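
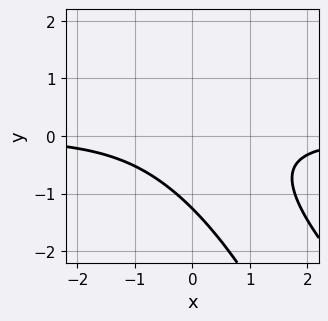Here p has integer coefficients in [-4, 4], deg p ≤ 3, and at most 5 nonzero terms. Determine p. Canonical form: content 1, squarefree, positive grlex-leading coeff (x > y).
2*x^2*y + 3*x*y^2 + y^3 + 2

deg p = 3. No degree-2 curve has this shape.
From the visible intercepts: it misses every integer gridline on the x-axis.
Matching integer coefficients to the picture gives p.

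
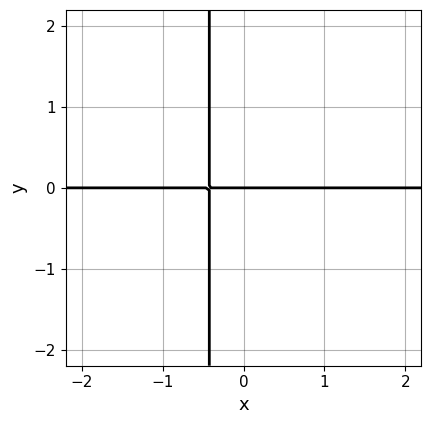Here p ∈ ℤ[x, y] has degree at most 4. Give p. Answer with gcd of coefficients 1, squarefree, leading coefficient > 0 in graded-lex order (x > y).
2*x^3*y + 2*x*y + y

(a) The degree is 4 — a generic line meets the curve in up to 4 points.
(b) Checking where it meets the axes: one y-axis crossing is at y = 0; every point of the x-axis in the box is on the curve.
(c) These observations pin down the coefficients.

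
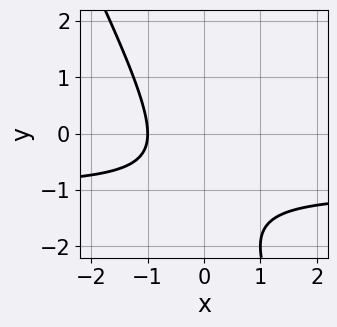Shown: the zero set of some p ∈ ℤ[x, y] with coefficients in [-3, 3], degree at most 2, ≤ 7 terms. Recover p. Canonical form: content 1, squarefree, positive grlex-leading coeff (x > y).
(a) The degree is 2 — no degree-1 curve has this shape.
(b) Checking where it meets the axes: it crosses the x-axis at the gridline x = -1; no y-intercept at any integer in the box.
(c) Assembling these constraints gives the stated polynomial.

2*x*y + y^2 + 2*x + 2*y + 2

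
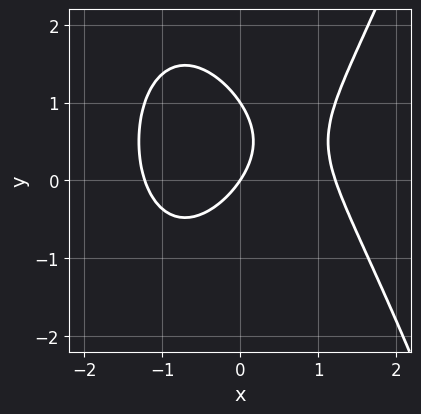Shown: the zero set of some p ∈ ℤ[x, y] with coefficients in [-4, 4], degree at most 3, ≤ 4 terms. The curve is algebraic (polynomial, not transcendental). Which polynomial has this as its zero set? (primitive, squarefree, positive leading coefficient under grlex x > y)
2*x^3 - 2*y^2 - 3*x + 2*y

The degree is 3 — the shape is more complex than any degree-2 curve.
Observable constraints: the y-axis gridline crossings are at y ∈ {0, 1}; one x-axis crossing is at x = 0.
These observations pin down the coefficients.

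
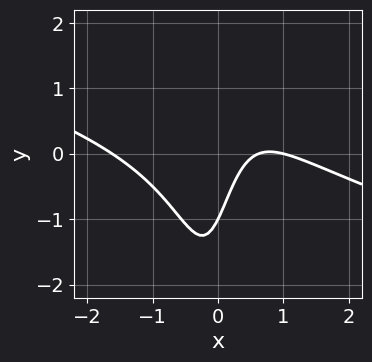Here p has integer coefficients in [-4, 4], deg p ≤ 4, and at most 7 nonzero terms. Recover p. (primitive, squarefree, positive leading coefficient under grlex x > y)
First, the degree is 3 — the shape is more complex than any degree-2 curve.
Next, checking where it meets the axes: it crosses the x-axis at the gridline x = 1; it crosses the y-axis at the gridline y = -1.
Finally, matching integer coefficients to the picture gives p.

x^3 + 3*x^2*y - 2*x + y + 1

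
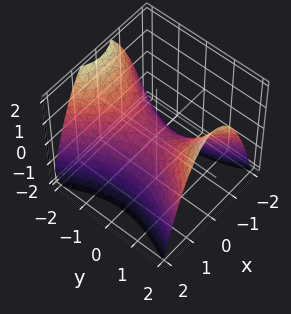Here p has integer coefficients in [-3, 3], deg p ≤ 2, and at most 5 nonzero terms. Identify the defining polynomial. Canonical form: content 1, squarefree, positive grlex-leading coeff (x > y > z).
deg p = 2.
Symmetries: it's symmetric under x → −x, forcing even powers of x; it's symmetric under y → −y, forcing even powers of y.
From the visible intercepts: one x-axis crossing is at x = 0; one y-axis crossing is at y = 0; it crosses the z-axis at the gridline z = 0.
These observations pin down the coefficients.

2*x^2 - y^2 + 2*z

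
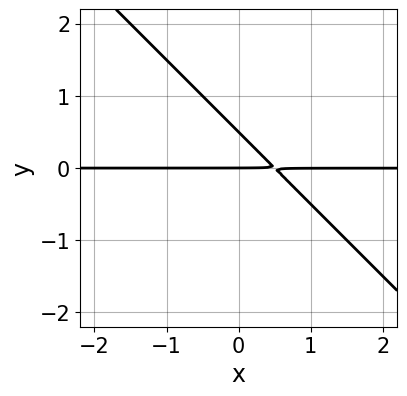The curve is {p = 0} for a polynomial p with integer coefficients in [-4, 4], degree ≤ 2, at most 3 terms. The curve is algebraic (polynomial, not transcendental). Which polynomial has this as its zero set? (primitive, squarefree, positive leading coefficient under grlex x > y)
The degree is 2 — the shape is more complex than any degree-1 curve.
From the visible intercepts: it crosses the y-axis at the gridline y = 0; every point of the x-axis in the box is on the curve.
Matching integer coefficients to the picture gives p.

2*x*y + 2*y^2 - y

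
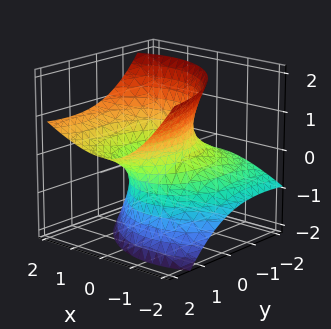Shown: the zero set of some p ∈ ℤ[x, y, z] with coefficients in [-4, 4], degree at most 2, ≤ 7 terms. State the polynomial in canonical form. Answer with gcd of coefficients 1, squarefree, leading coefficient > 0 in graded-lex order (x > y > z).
The degree is 2 — no degree-1 surface has this shape.
Checking where it meets the axes: the surface avoids every integer z-axis point in the box; among the integer gridlines, it crosses the x-axis at x ∈ {-1, 1}.
Assembling these constraints gives the stated polynomial.

2*x^2 - 2*x*z + y^2 - 3*y*z - 2*z^2 - 2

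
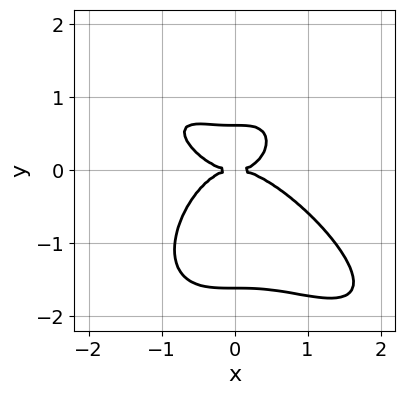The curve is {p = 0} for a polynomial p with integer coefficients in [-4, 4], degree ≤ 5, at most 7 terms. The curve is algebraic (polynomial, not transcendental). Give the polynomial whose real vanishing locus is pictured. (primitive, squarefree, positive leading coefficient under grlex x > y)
First, deg p = 4.
Next, observable constraints: one y-axis crossing is at y = 0; one x-axis crossing is at x = 0.
Finally, matching integer coefficients to the picture gives p.

x^4 + x^3*y + y^4 + y^3 - y^2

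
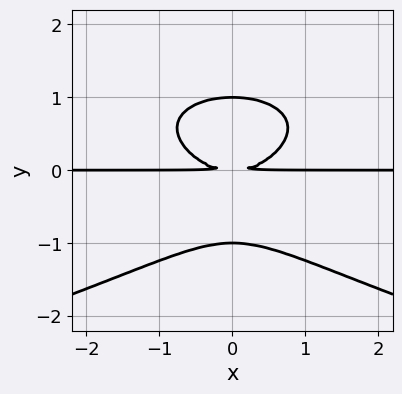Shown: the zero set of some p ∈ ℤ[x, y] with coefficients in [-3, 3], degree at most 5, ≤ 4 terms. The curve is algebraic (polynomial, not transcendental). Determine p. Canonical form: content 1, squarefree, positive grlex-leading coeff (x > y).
3*y^4 + 2*x^2*y - 3*y^2

(a) Degree: the shape is more complex than any degree-3 curve, so deg p = 4.
(b) Symmetries: mirror symmetry x ↦ −x ⇒ only even powers of x.
(c) From the visible intercepts: among the integer gridlines, it crosses the y-axis at y ∈ {-1, 1}; the visible x-axis segment lies entirely on the curve.
(d) The integer polynomial consistent with all of this is the stated p.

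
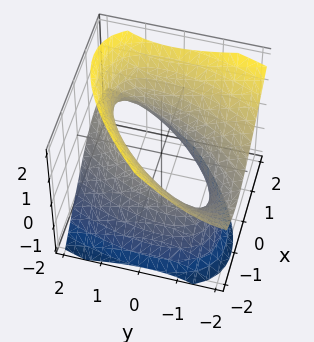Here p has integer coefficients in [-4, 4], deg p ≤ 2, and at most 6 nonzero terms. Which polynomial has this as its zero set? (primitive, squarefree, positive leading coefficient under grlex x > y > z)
2*x^2 - 2*x*y + y^2 + 2*y*z - 2*z^2 - 2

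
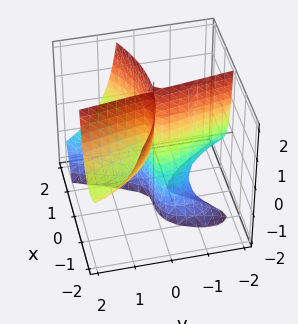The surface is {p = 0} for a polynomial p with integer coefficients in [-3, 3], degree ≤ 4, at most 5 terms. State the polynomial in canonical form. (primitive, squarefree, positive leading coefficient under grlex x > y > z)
x^3 - 2*x*y*z - 3*x*y - y^2 - y

First, the picture has 2 separate pieces. Treating them together as one polynomial.
Then, deg p = 3. The shape is more complex than any degree-2 surface.
Then, against the integer gridlines: among the integer gridlines, it crosses the y-axis at y ∈ {-1, 0}; the visible z-axis segment lies entirely on the surface; one x-axis crossing is at x = 0.
Finally, fitting integer coefficients to these (and the overall shape) gives p.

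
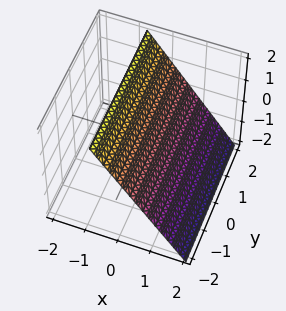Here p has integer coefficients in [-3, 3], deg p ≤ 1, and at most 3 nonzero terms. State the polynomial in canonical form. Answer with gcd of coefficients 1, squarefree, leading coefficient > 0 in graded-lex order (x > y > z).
1. deg p = 1.
2. Observable constraints: the surface avoids every integer y-axis point in the box; one z-axis crossing is at z = 1.
3. Fitting integer coefficients to these (and the overall shape) gives p.

3*x + 2*z - 2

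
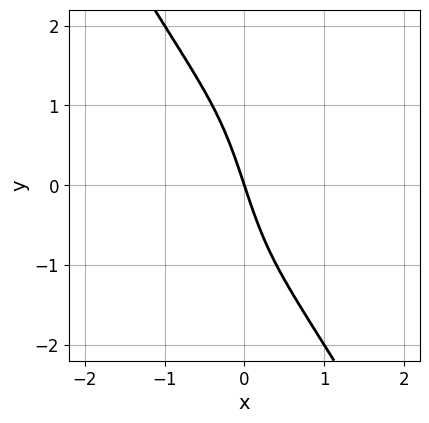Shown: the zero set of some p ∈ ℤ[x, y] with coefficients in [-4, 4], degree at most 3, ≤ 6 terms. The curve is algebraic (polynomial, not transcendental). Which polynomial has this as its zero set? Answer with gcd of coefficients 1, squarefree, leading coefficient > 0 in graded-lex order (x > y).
3*x^3 - x*y^2 + 3*x + y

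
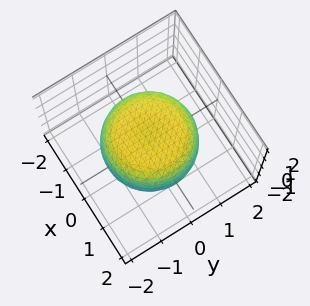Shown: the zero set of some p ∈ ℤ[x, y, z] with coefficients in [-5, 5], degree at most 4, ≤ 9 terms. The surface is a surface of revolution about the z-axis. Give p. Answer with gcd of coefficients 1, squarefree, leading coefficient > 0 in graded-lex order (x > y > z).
(a) deg p = 4. No degree-3 surface has this shape.
(b) Symmetries: every cross-section ⟂ z is a circle, so x, y appear only via x² + y².
(c) Reading off the gridlines: a circular section at z = 0 has radius between 1 and 2; the z-axis gridline crossings are at z ∈ {-1, 1}.
(d) Assembling these constraints gives the stated polynomial.

2*x^4 + 4*x^2*y^2 + 2*y^4 - 2*x^2 - 2*y^2 + 3*z^2 - 3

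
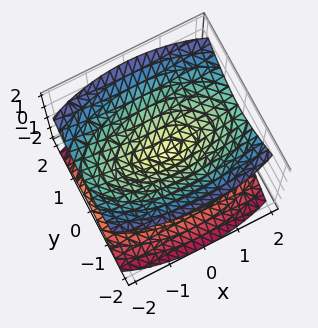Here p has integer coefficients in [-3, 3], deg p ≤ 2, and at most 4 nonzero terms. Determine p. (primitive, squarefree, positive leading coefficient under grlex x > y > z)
First, the picture has 2 separate pieces.
Then, deg p = 2.
Next, symmetries: it's symmetric under z → −z, forcing even powers of z; mirror symmetry y ↦ −y ⇒ only even powers of y; mirror symmetry x ↦ −x ⇒ only even powers of x.
Next, against the integer gridlines: it meets the y-axis at y = 0 (among the integer gridlines); it meets the x-axis at x = 0 (among the integer gridlines); it crosses the z-axis at the gridline z = 0.
Finally, these observations pin down the coefficients.

x^2 + 3*y^2 - 3*z^2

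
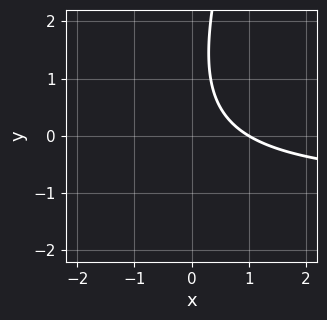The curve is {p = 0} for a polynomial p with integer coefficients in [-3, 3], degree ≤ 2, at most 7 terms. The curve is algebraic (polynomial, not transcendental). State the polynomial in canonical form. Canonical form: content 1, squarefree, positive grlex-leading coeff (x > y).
(a) The degree is 2 — a generic line meets the curve in up to 2 points.
(b) From the axis intercepts and sections: it crosses the x-axis at the gridline x = 1; no y-intercept at any integer in the box.
(c) Together with the visible shape, these determine p as stated.

3*x*y - y^2 + 3*x + 2*y - 3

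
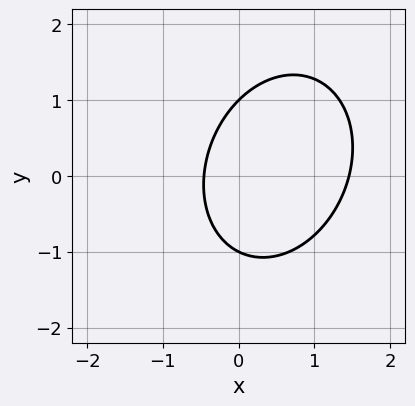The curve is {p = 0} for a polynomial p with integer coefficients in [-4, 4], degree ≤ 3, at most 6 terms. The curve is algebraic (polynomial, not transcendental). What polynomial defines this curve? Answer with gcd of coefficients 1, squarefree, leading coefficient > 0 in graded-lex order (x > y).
1. The degree is 2 — the shape is more complex than any degree-1 curve.
2. Observable constraints: the y-axis gridline crossings are at y ∈ {-1, 1}.
3. Matching integer coefficients to the picture gives p.

3*x^2 - x*y + 2*y^2 - 3*x - 2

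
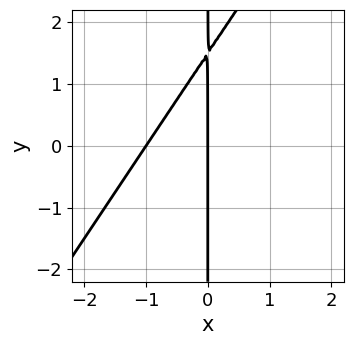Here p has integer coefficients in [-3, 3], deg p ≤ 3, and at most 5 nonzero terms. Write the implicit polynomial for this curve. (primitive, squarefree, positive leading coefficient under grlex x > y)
(a) Degree: the shape is more complex than any degree-1 curve, so deg p = 2.
(b) From the visible intercepts: every point of the y-axis in the box is on the curve; the x-axis gridline crossings are at x ∈ {-1, 0}.
(c) Together with the visible shape, these determine p as stated.

3*x^2 - 2*x*y + 3*x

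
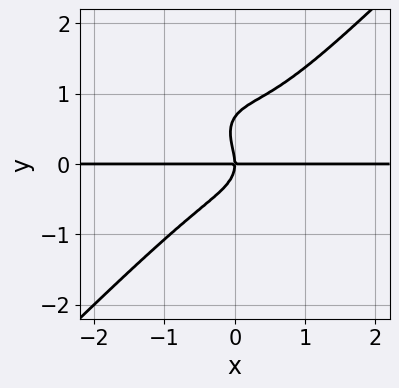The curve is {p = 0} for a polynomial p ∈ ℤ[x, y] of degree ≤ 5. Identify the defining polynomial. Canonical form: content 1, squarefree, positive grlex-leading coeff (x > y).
(a) The degree is 4 — no degree-3 curve has this shape.
(b) From the axis intercepts and sections: the visible x-axis segment lies entirely on the curve; it crosses the y-axis at the gridline y = 0.
(c) Matching integer coefficients to the picture gives p.

3*x^3*y - 3*y^4 - x^2*y + 2*y^3 + 2*x*y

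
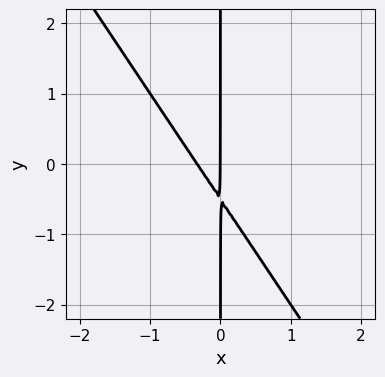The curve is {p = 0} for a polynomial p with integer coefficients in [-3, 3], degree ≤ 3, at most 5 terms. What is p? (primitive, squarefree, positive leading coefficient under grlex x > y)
3*x^2 + 2*x*y + x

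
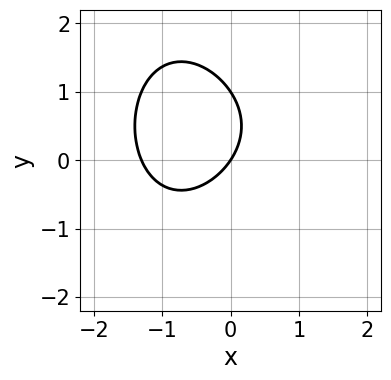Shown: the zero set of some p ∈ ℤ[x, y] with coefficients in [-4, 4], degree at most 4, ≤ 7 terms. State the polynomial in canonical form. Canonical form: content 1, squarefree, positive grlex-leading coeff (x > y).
x^3 - x^2 - 2*y^2 - 3*x + 2*y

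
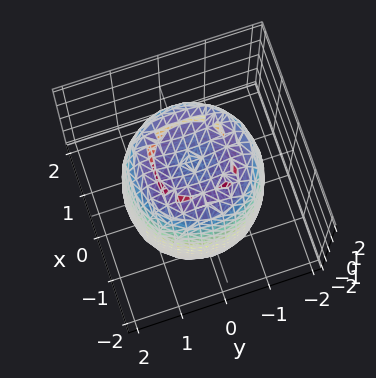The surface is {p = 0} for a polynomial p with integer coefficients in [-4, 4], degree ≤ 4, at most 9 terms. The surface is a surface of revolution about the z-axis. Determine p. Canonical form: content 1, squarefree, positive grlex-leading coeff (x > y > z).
2*x^4 + 4*x^2*y^2 + 2*y^4 - 3*x^2 - 3*y^2 + z^2 - 3

First, deg p = 4. The shape is more complex than any degree-3 surface.
Then, by symmetry, every cross-section ⟂ z is a circle, so x, y appear only via x² + y².
Then, checking where it meets the axes: a circular section at z = 0 has radius between 1 and 2.
Finally, putting this together gives p.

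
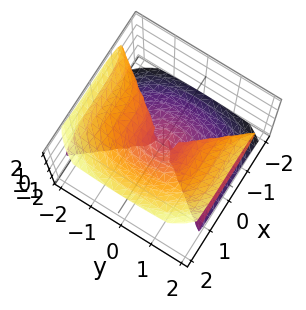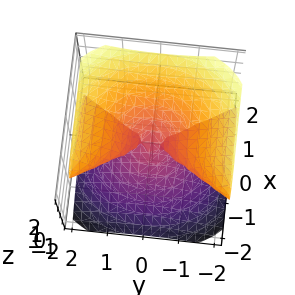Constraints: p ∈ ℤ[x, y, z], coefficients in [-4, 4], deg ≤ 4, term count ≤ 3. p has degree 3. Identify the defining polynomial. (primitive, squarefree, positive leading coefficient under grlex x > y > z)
2*x^3 + 2*y^2*z - 3*z^3

The degree is 3 — no degree-2 surface has this shape.
Observable constraints: one x-axis crossing is at x = 0; every point of the y-axis in the box is on the surface; it meets the z-axis at z = 0 (among the integer gridlines).
Matching integer coefficients to the picture gives p.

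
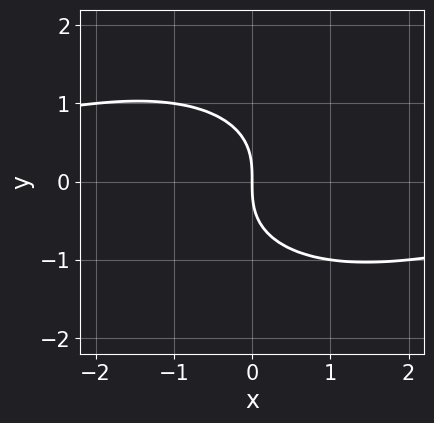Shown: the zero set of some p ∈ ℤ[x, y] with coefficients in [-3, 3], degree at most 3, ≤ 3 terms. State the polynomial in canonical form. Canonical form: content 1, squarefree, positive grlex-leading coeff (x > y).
x^2*y + 2*y^3 + 3*x

deg p = 3. No degree-2 curve has this shape.
Checking where it meets the axes: one y-axis crossing is at y = 0; it crosses the x-axis at the gridline x = 0.
Fitting integer coefficients to these (and the overall shape) gives p.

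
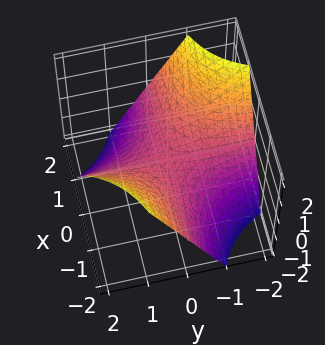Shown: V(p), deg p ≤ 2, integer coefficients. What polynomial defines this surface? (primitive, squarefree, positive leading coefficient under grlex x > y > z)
(a) deg p = 2. A saddle surface; a quadric.
(b) From the visible intercepts: every point of the x-axis in the box is on the surface; one z-axis crossing is at z = 0.
(c) Putting this together gives p. Check: (0, 1, 0) on the y-axis lies on the surface, and p(0, 1, 0) = 0. ✓

x*y + z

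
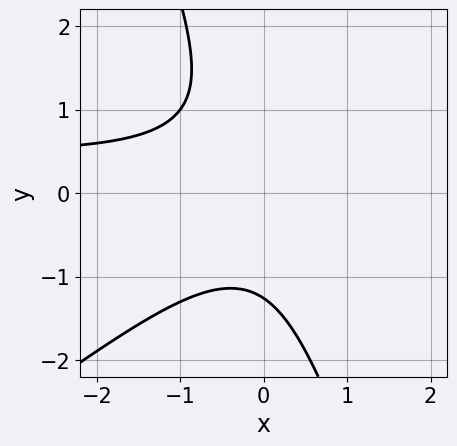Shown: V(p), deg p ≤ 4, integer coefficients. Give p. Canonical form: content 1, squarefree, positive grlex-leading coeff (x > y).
(a) Degree: no degree-2 curve has this shape, so deg p = 3.
(b) Reading off the gridlines: the curve avoids every integer x-axis point in the box.
(c) Together with the visible shape, these determine p as stated.

2*x^2*y - 2*x*y^2 - y^3 - x^2 - 2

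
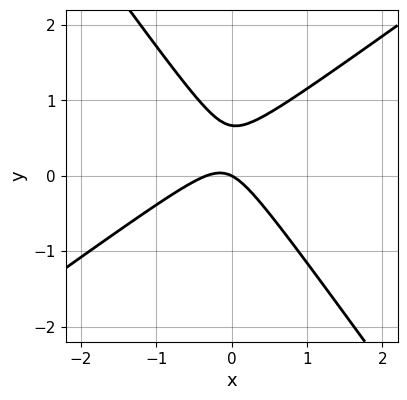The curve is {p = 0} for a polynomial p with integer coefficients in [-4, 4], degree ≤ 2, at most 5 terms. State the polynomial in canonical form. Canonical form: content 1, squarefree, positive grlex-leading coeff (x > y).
3*x^2 - 2*x*y - 3*y^2 + x + 2*y

First, deg p = 2.
Next, reading off the gridlines: it crosses the x-axis at the gridline x = 0; it crosses the y-axis at the gridline y = 0.
Finally, these observations pin down the coefficients.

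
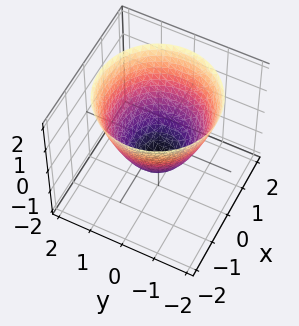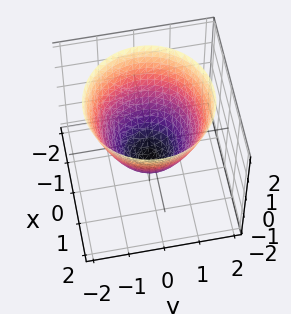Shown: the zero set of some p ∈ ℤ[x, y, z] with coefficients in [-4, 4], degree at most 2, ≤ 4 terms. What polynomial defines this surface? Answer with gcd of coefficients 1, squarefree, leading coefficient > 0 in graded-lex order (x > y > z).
x^2 + y^2 - z - 1

The degree is 2 — no degree-1 surface has this shape.
By symmetry, the z-axis is an axis of rotation, so x and y enter only as x² + y².
Reading off the gridlines: a circular section at z = 0 has radius exactly 1; one z-axis crossing is at z = -1.
Solving for integer coefficients yields p as stated. Check: (1, 0, 0) on the x-axis lies on the surface, and p(1, 0, 0) = 0. ✓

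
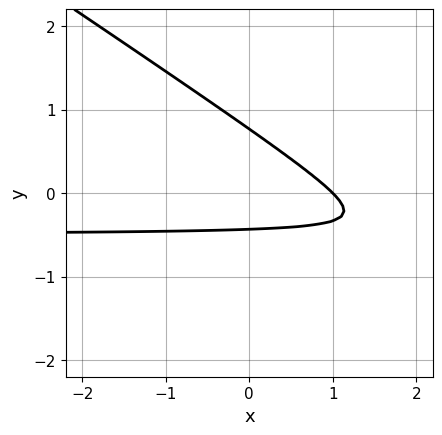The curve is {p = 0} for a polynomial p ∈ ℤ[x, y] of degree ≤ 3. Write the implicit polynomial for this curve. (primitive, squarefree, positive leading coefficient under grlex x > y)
1. The degree is 2 — a generic line meets the curve in up to 2 points.
2. Checking where it meets the axes: it crosses the x-axis at the gridline x = 1.
3. Assembling these constraints gives the stated polynomial.

2*x*y + 3*y^2 + x - y - 1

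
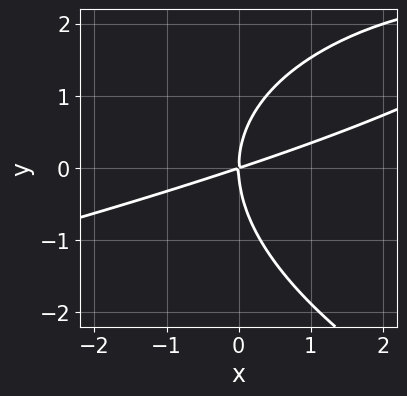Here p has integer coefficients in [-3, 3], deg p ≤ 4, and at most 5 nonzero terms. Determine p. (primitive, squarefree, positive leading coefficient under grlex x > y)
First, degree: no degree-2 curve has this shape, so deg p = 3.
Then, from the axis intercepts and sections: one x-axis crossing is at x = 0; one y-axis crossing is at y = 0.
Finally, putting this together gives p.

y^3 + x^2 - 3*x*y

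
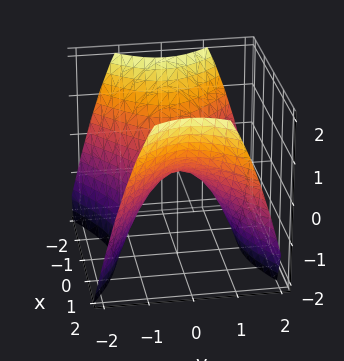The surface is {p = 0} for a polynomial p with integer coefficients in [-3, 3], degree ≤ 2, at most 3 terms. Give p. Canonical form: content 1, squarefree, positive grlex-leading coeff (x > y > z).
2*x^2 - 3*y^2 - 3*z

deg p = 2. A hyperbolic paraboloid; a quadric.
Symmetries: mirror symmetry x ↦ −x ⇒ only even powers of x; it's symmetric under y → −y, forcing even powers of y.
Checking where it meets the axes: one z-axis crossing is at z = 0; it crosses the y-axis at the gridline y = 0.
These observations pin down the coefficients.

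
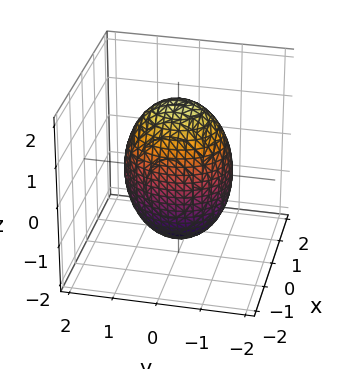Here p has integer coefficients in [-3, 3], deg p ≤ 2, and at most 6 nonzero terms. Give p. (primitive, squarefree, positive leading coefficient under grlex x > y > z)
3*x^2 + 2*y^2 + z^2 - 3

1. The degree is 2 — a closed, bounded, convex surface; a quadric.
2. Symmetries: mirror symmetry x ↦ −x ⇒ only even powers of x; mirror symmetry z ↦ −z ⇒ only even powers of z; it's symmetric under y → −y, forcing even powers of y.
3. Checking where it meets the axes: among the integer gridlines, it crosses the x-axis at x ∈ {-1, 1}.
4. Putting this together gives p.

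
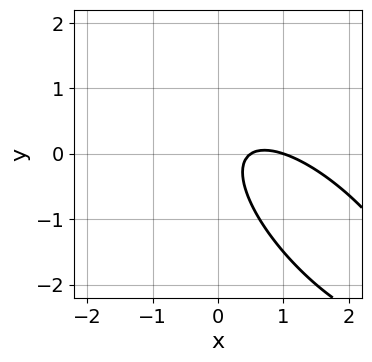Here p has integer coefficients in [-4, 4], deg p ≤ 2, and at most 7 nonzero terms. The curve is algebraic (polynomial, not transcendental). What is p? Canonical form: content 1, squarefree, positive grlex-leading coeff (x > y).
2*x^2 + 3*x*y + 2*y^2 - 3*x + 1

Degree: a generic line meets the curve in up to 2 points, so deg p = 2.
Against the integer gridlines: it misses every integer gridline on the y-axis; it meets the x-axis at x = 1 (among the integer gridlines).
Fitting integer coefficients to these (and the overall shape) gives p.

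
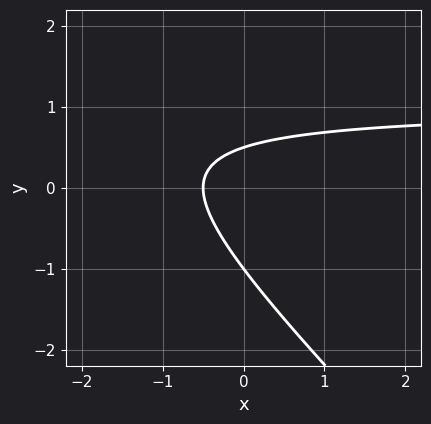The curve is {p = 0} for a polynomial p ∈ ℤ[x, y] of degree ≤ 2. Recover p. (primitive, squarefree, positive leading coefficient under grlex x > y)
2*x*y + 2*y^2 - 2*x + y - 1

First, the degree is 2 — a generic line meets the curve in up to 2 points.
Then, against the integer gridlines: it crosses the y-axis at the gridline y = -1.
Finally, solving for integer coefficients yields p as stated.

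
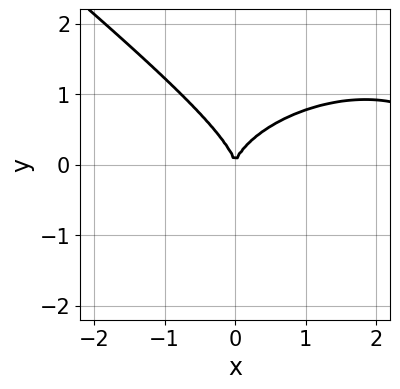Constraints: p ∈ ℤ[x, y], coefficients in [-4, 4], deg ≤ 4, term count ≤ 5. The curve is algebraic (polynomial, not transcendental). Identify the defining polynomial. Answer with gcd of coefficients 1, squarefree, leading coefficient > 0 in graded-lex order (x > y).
x^3 + x*y^2 + 3*y^3 - 3*x^2

First, the degree is 3 — the shape is more complex than any degree-2 curve.
Next, from the axis intercepts and sections: one x-axis crossing is at x = 0; it meets the y-axis at y = 0 (among the integer gridlines).
Finally, together with the visible shape, these determine p as stated.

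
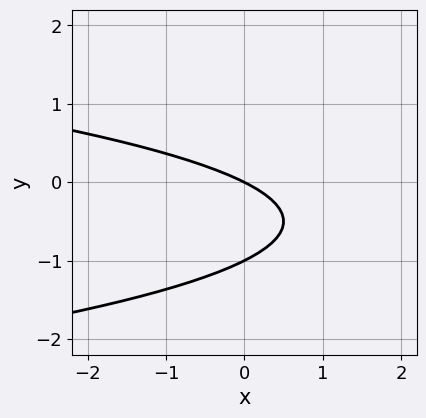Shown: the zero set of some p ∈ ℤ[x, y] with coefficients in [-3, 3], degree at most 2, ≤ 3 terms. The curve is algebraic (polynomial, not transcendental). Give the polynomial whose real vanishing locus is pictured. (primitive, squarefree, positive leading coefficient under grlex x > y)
deg p = 2.
From the visible intercepts: among the integer gridlines, it crosses the y-axis at y ∈ {-1, 0}; it crosses the x-axis at the gridline x = 0.
Putting this together gives p.

2*y^2 + x + 2*y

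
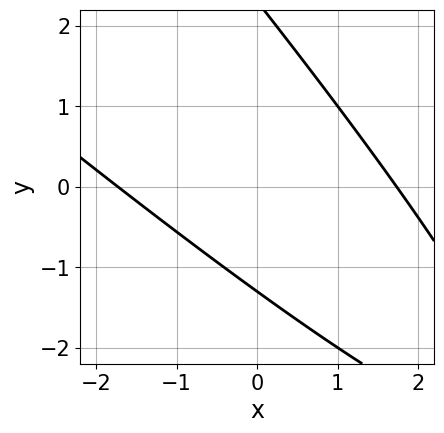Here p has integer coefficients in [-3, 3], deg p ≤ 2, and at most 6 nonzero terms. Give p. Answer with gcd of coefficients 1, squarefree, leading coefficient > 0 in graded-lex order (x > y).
Degree: a generic line meets the curve in up to 2 points, so deg p = 2.
The integer polynomial consistent with all of this is the stated p.

x^2 + 2*x*y + y^2 - y - 3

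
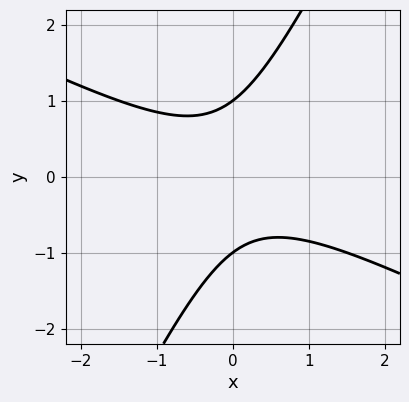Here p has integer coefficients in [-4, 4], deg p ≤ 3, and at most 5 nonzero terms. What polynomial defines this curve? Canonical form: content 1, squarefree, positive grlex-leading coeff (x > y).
First, deg p = 2.
Then, checking where it meets the axes: the curve avoids every integer x-axis point in the box; the y-axis gridline crossings are at y ∈ {-1, 1}.
Finally, solving for integer coefficients yields p as stated.

2*x^2 + 3*x*y - 2*y^2 + 2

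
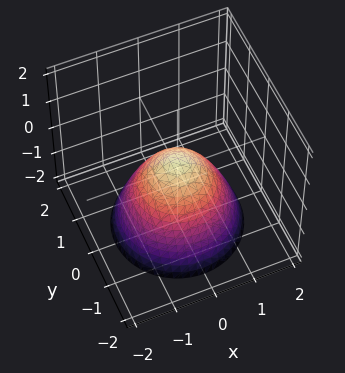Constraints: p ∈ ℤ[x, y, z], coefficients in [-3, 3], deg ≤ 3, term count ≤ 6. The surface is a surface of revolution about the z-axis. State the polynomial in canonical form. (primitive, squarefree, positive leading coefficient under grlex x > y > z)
3*x^2 + 3*y^2 + 3*z - 1

First, degree: no degree-1 surface has this shape, so deg p = 2.
Next, symmetry: every cross-section ⟂ z is a circle, so x, y appear only via x² + y².
Then, from the axis intercepts and sections: a circular section at z = -2 has radius between 1 and 2.
Finally, these observations pin down the coefficients.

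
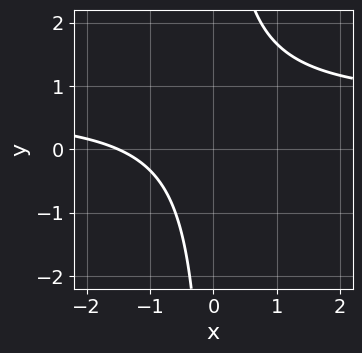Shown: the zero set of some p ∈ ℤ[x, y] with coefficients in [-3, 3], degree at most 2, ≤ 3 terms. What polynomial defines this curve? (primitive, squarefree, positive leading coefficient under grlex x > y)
3*x*y - 2*x - 3

First, the degree is 2 — a generic line meets the curve in up to 2 points.
Then, checking where it meets the axes: no y-intercept at any integer in the box.
Finally, assembling these constraints gives the stated polynomial.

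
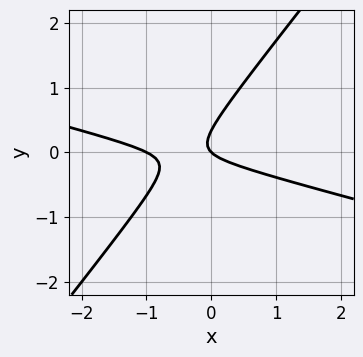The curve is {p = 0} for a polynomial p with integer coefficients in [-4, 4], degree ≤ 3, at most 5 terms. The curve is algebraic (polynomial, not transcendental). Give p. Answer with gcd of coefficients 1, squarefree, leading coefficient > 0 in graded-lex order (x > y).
1. The degree is 2 — a generic line meets the curve in up to 2 points.
2. Reading off the gridlines: among the integer gridlines, it crosses the x-axis at x ∈ {-1, 0}; one y-axis crossing is at y = 0.
3. Fitting integer coefficients to these (and the overall shape) gives p.

x^2 + 3*x*y - 3*y^2 + x + y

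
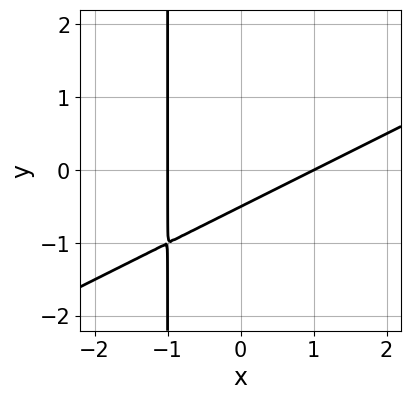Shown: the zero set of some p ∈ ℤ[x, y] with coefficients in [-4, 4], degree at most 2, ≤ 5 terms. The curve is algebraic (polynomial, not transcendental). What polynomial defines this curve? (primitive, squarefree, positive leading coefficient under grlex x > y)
(a) The degree is 2 — no degree-1 curve has this shape.
(b) Against the integer gridlines: the x-axis gridline crossings are at x ∈ {-1, 1}.
(c) Solving for integer coefficients yields p as stated.

x^2 - 2*x*y - 2*y - 1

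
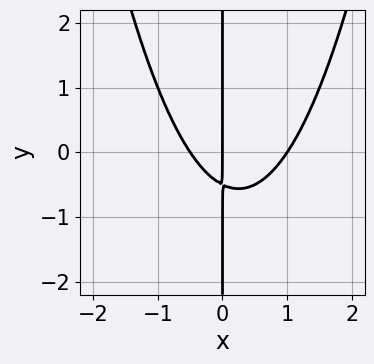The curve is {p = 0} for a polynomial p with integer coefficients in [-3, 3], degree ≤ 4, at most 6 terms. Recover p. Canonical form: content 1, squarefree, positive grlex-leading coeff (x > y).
2*x^3 - x^2 - 2*x*y - x

1. deg p = 3.
2. Observable constraints: the visible y-axis segment lies entirely on the curve; the x-axis gridline crossings are at x ∈ {0, 1}.
3. Matching integer coefficients to the picture gives p.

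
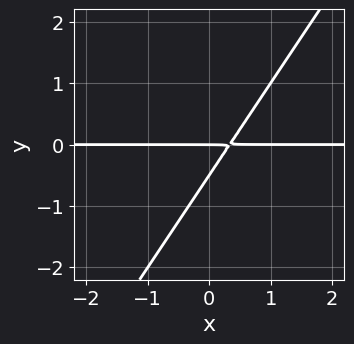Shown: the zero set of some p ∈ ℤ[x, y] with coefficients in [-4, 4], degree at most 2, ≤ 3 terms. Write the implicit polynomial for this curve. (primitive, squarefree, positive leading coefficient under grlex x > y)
First, deg p = 2.
Next, from the visible intercepts: one y-axis crossing is at y = 0; every point of the x-axis in the box is on the curve.
Finally, putting this together gives p.

3*x*y - 2*y^2 - y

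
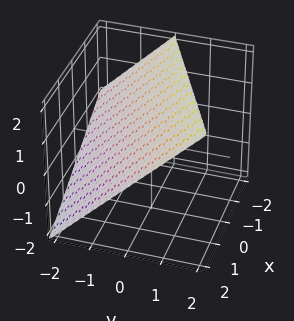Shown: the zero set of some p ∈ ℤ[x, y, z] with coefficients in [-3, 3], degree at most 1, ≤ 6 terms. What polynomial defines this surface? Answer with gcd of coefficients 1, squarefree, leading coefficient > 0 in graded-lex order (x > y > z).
x - 2*y + 2*z - 2

First, the degree is 1 — every cross-section is a straight line — this is a plane.
Then, reading off the gridlines: it meets the y-axis at y = -1 (among the integer gridlines); it meets the x-axis at x = 2 (among the integer gridlines); it crosses the z-axis at the gridline z = 1.
Finally, solving for integer coefficients yields p as stated.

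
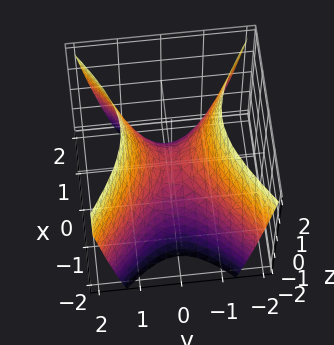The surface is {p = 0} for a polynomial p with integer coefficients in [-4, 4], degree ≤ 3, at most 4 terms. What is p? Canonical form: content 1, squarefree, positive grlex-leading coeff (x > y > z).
2*x^2 - 3*y^2 + 2*z

(a) Degree: a saddle surface; a quadric, so deg p = 2.
(b) Symmetries: the y ↦ −y reflection is a symmetry, so y appears only in even powers; it's symmetric under x → −x, forcing even powers of x.
(c) Checking where it meets the axes: it crosses the y-axis at the gridline y = 0; it meets the z-axis at z = 0 (among the integer gridlines); it crosses the x-axis at the gridline x = 0.
(d) Putting this together gives p.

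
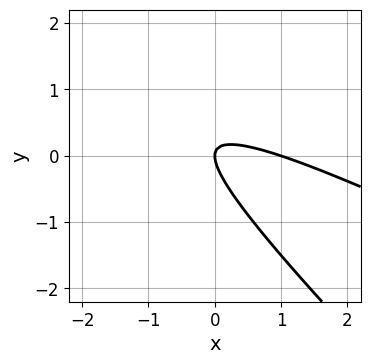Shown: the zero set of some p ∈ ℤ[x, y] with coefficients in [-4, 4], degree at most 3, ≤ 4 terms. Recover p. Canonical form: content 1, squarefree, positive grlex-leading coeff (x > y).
First, deg p = 2.
Then, reading off the gridlines: among the integer gridlines, it crosses the x-axis at x ∈ {0, 1}; one y-axis crossing is at y = 0.
Finally, together with the visible shape, these determine p as stated.

x^2 + 3*x*y + 2*y^2 - x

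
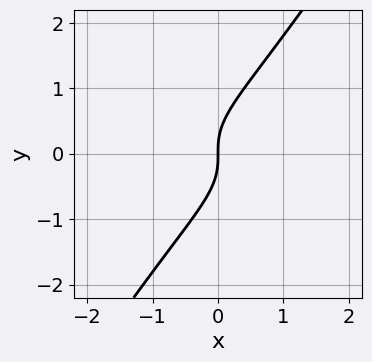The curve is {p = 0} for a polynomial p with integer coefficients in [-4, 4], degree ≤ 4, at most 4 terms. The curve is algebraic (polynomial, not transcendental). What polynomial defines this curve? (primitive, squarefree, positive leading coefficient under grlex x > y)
3*x*y^2 - 2*y^3 + 2*x

(a) The degree is 3 — the shape is more complex than any degree-2 curve.
(b) From the axis intercepts and sections: it meets the x-axis at x = 0 (among the integer gridlines); it crosses the y-axis at the gridline y = 0.
(c) Putting this together gives p.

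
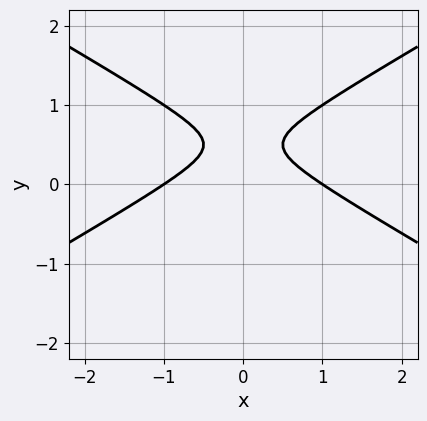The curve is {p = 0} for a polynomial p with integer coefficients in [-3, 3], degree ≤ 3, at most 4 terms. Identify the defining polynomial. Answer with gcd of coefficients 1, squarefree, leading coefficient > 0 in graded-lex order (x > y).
x^2 - 3*y^2 + 3*y - 1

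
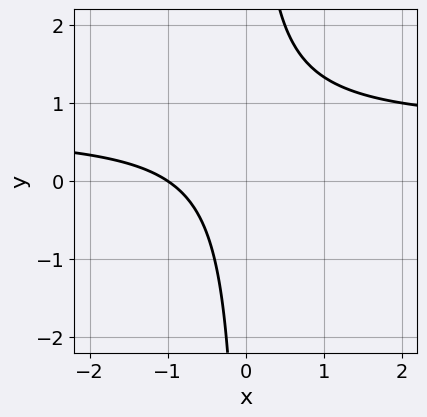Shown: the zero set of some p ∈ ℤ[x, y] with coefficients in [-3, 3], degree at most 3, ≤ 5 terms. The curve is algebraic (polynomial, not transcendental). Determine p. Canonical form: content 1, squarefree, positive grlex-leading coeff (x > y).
3*x*y - 2*x - 2

First, degree: no degree-1 curve has this shape, so deg p = 2.
Then, from the visible intercepts: the curve avoids every integer y-axis point in the box; one x-axis crossing is at x = -1.
Finally, these observations pin down the coefficients.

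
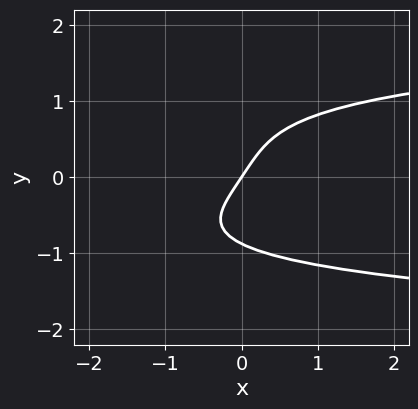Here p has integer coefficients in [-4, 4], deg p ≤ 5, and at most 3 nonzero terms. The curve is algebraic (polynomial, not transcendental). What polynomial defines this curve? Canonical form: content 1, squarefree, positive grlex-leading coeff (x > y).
The degree is 4 — no degree-3 curve has this shape.
Checking where it meets the axes: it crosses the y-axis at the gridline y = 0; it meets the x-axis at x = 0 (among the integer gridlines).
The integer polynomial consistent with all of this is the stated p.

3*y^4 - 3*x + 2*y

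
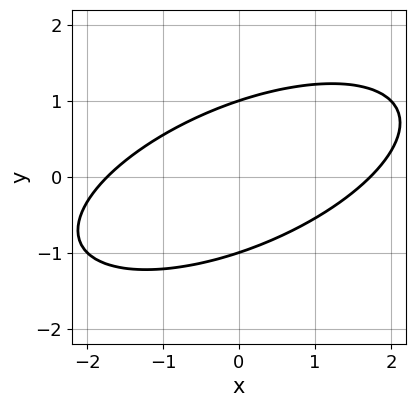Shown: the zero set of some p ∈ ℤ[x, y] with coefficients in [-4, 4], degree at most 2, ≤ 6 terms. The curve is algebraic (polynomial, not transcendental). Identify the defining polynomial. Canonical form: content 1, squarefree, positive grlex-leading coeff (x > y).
x^2 - 2*x*y + 3*y^2 - 3

Degree: the shape is more complex than any degree-1 curve, so deg p = 2.
Against the integer gridlines: among the integer gridlines, it crosses the y-axis at y ∈ {-1, 1}.
Assembling these constraints gives the stated polynomial.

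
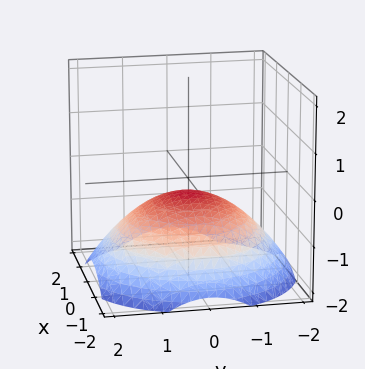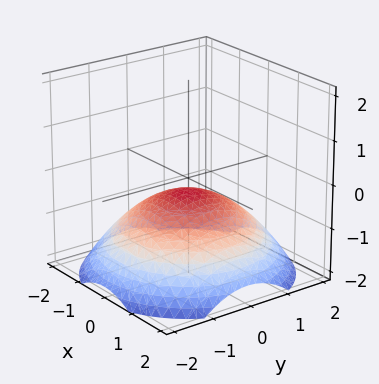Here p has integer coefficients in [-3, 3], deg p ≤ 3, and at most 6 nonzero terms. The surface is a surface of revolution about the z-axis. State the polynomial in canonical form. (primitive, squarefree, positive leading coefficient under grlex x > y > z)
x^2 + y^2 + 3*z + 1

First, deg p = 2.
Next, symmetries: the surface is invariant under rotation about z: p = q(x² + y², z).
Then, from the visible intercepts: a circular section at z = -1 has radius between 1 and 2; it misses every integer gridline on the x-axis.
Finally, matching integer coefficients to the picture gives p.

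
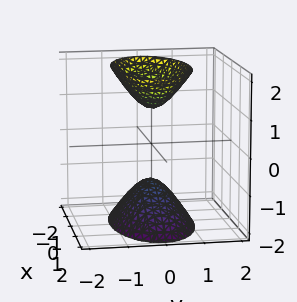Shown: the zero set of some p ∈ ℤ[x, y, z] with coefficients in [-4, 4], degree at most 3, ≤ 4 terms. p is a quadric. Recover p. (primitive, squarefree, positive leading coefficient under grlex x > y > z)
x^2 + 3*y^2 - z^2 + 1

First, there are 2 components. Treating them together as one polynomial.
Then, degree: two sheets facing apart; a quadric, so deg p = 2.
Next, symmetries: mirror symmetry x ↦ −x ⇒ only even powers of x; the y ↦ −y reflection is a symmetry, so y appears only in even powers; mirror symmetry z ↦ −z ⇒ only even powers of z.
Then, reading off the gridlines: the z-axis gridline crossings are at z ∈ {-1, 1}; no y-intercept at any integer in the box.
Finally, the integer polynomial consistent with all of this is the stated p.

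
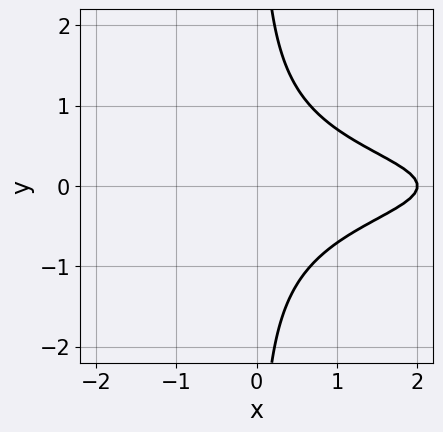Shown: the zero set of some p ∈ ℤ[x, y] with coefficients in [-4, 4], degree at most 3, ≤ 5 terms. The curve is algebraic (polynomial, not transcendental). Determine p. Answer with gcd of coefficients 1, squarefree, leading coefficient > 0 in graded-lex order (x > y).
deg p = 3. The shape is more complex than any degree-2 curve.
Symmetries: it's symmetric under y → −y, forcing even powers of y.
From the axis intercepts and sections: it misses every integer gridline on the y-axis; it meets the x-axis at x = 2 (among the integer gridlines).
Matching integer coefficients to the picture gives p.

2*x*y^2 + x - 2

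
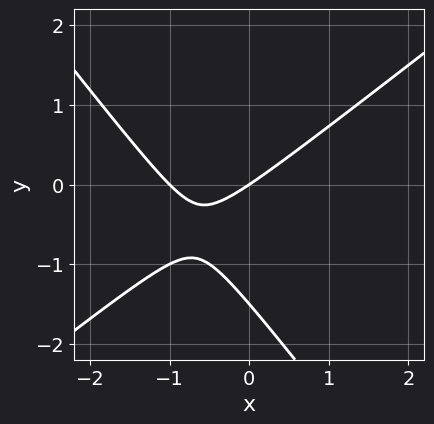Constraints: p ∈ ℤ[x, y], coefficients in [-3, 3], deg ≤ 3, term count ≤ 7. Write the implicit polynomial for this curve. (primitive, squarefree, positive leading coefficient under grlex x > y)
deg p = 2.
Against the integer gridlines: among the integer gridlines, it crosses the x-axis at x ∈ {-1, 0}; it crosses the y-axis at the gridline y = 0.
Fitting integer coefficients to these (and the overall shape) gives p.

2*x^2 - x*y - 2*y^2 + 2*x - 3*y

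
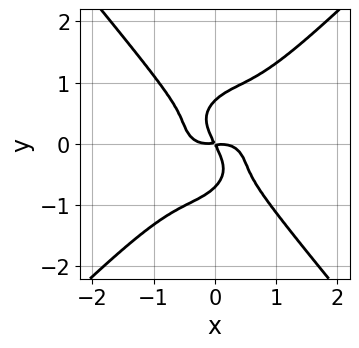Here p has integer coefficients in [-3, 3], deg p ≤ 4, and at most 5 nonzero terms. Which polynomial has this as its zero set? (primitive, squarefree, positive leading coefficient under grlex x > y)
Degree: a generic line meets the curve in up to 4 points, so deg p = 4.
Putting this together gives p.

3*x^4 - x^3*y - 2*y^4 + 2*x*y + y^2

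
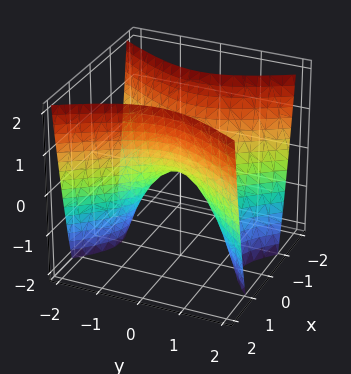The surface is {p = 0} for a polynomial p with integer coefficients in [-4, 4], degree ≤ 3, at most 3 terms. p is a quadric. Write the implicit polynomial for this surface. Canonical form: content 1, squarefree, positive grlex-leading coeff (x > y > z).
(a) deg p = 2.
(b) Symmetries: it's symmetric under y → −y, forcing even powers of y; it's symmetric under x → −x, forcing even powers of x.
(c) Checking where it meets the axes: one x-axis crossing is at x = 0; one y-axis crossing is at y = 0; one z-axis crossing is at z = 0.
(d) Together with the visible shape, these determine p as stated.

2*x^2 - y^2 - z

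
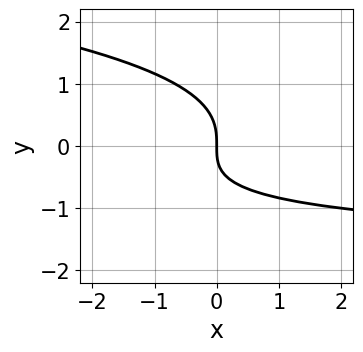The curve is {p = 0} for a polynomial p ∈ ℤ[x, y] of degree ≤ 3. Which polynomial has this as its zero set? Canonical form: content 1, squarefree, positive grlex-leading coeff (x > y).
(a) deg p = 3. The shape is more complex than any degree-2 curve.
(b) From the visible intercepts: it crosses the y-axis at the gridline y = 0; one x-axis crossing is at x = 0.
(c) Matching integer coefficients to the picture gives p.

2*y^3 + x*y + 2*x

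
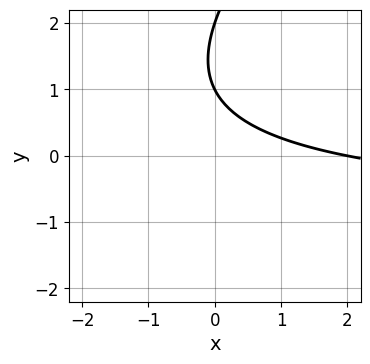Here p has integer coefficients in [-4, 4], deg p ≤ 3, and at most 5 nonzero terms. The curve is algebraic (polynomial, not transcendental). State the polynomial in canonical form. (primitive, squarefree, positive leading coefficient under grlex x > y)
(a) deg p = 2. The shape is more complex than any degree-1 curve.
(b) From the visible intercepts: the y-axis gridline crossings are at y ∈ {1, 2}; one x-axis crossing is at x = 2.
(c) The integer polynomial consistent with all of this is the stated p.

x*y - y^2 + x + 3*y - 2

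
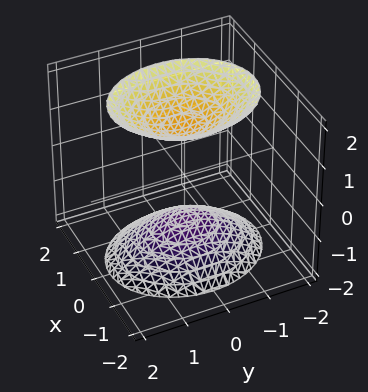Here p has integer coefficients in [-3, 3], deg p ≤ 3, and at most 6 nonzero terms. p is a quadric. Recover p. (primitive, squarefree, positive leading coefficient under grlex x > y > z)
3*x^2 + 2*y^2 - 2*z^2 + 3

(a) There are 2 components.
(b) Degree: two separate bowl-shaped sheets opening away from each other; a quadric, so deg p = 2.
(c) Symmetries: it's symmetric under y → −y, forcing even powers of y; the x ↦ −x reflection is a symmetry, so x appears only in even powers; mirror symmetry z ↦ −z ⇒ only even powers of z.
(d) Against the integer gridlines: no x-intercept at any integer in the box; the surface avoids every integer y-axis point in the box.
(e) Fitting integer coefficients to these (and the overall shape) gives p.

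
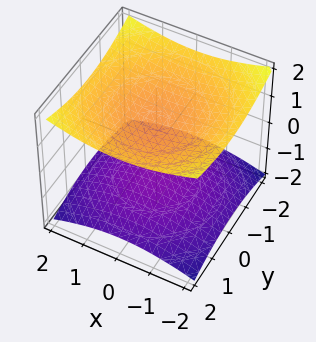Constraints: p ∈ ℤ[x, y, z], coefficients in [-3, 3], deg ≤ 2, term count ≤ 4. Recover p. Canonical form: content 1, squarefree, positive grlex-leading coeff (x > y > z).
1. There are 2 components. They look like related sheets of one shape, so recover p as a whole.
2. deg p = 2. Two sheets facing apart; a quadric.
3. Symmetry: every cross-section ⟂ z is a circle, so x, y appear only via x² + y²; it's symmetric under z → −z, forcing even powers of z.
4. Against the integer gridlines: among the integer gridlines, it crosses the z-axis at z ∈ {-1, 1}; no y-intercept at any integer in the box.
5. Assembling these constraints gives the stated polynomial.

x^2 + y^2 - 3*z^2 + 3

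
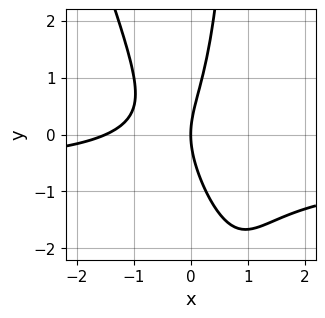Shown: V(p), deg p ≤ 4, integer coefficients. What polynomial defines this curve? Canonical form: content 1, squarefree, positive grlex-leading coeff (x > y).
First, degree: the shape is more complex than any degree-2 curve, so deg p = 3.
Next, from the visible intercepts: it meets the y-axis at y = 0 (among the integer gridlines); one x-axis crossing is at x = 0.
Finally, putting this together gives p.

3*x^2*y + x*y^2 + 2*x^2 - y^2 + 3*x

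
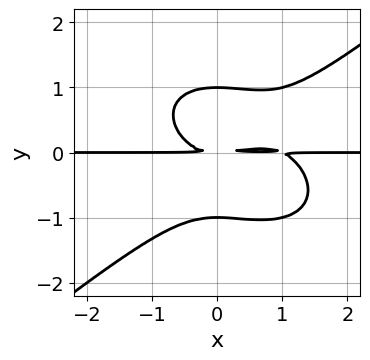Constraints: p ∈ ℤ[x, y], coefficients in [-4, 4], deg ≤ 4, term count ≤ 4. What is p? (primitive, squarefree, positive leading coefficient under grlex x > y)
x^3*y - 2*y^4 - x^2*y + 2*y^2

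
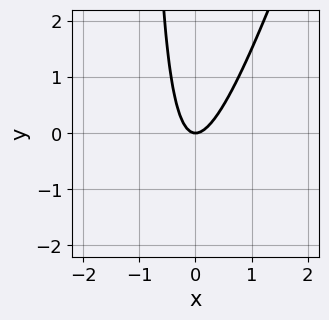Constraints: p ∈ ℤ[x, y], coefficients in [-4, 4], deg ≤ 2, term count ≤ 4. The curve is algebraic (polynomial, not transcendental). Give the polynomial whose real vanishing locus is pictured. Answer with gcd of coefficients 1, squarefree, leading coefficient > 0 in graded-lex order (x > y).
3*x^2 - x*y - y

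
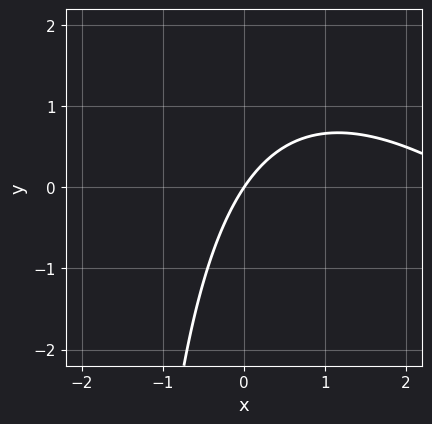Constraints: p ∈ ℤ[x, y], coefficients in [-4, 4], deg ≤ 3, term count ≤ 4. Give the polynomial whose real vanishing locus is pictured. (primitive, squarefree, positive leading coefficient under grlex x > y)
First, the degree is 2 — no degree-1 curve has this shape.
Then, from the axis intercepts and sections: one y-axis crossing is at y = 0; it meets the x-axis at x = 0 (among the integer gridlines).
Finally, fitting integer coefficients to these (and the overall shape) gives p.

x^2 + x*y - 3*x + 2*y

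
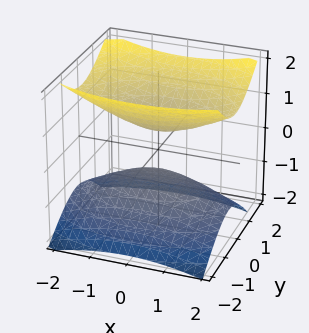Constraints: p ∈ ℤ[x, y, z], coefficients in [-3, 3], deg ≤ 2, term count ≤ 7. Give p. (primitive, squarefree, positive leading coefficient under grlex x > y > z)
(a) I count 2 distinct pieces. Treating them together as one polynomial.
(b) The degree is 2 — a generic line meets the surface in up to 2 points.
(c) From the visible intercepts: it misses every integer gridline on the x-axis; no y-intercept at any integer in the box.
(d) Assembling these constraints gives the stated polynomial.

x^2 + 3*y^2 - y*z - 3*z^2 + 1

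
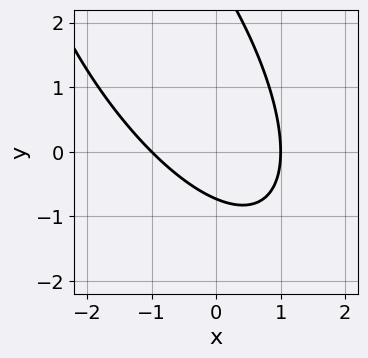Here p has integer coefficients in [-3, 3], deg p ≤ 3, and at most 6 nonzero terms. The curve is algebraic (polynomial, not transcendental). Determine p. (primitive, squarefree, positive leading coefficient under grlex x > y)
The degree is 2 — a generic line meets the curve in up to 2 points.
Reading off the gridlines: the x-axis gridline crossings are at x ∈ {-1, 1}.
Solving for integer coefficients yields p as stated.

2*x^2 + 2*x*y + y^2 - 2*y - 2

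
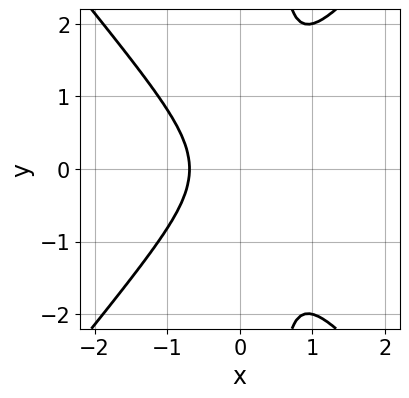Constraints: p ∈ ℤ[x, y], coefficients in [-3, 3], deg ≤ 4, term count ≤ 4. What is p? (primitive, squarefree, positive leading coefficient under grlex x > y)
3*x^3 - 2*x*y^2 + y^2 + 1

(a) deg p = 3. No degree-2 curve has this shape.
(b) Symmetries: the y ↦ −y reflection is a symmetry, so y appears only in even powers.
(c) Against the integer gridlines: it misses every integer gridline on the y-axis.
(d) Together with the visible shape, these determine p as stated.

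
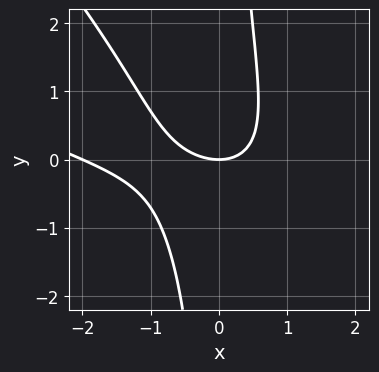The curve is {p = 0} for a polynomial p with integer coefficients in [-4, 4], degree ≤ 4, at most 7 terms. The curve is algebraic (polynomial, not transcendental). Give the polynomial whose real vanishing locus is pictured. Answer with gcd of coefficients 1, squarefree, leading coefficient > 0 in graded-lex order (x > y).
x^3 + 3*x^2*y + 2*x*y^2 + 2*x^2 - 3*y

1. deg p = 3. A generic line meets the curve in up to 3 points.
2. From the axis intercepts and sections: it crosses the y-axis at the gridline y = 0; among the integer gridlines, it crosses the x-axis at x ∈ {-2, 0}.
3. Solving for integer coefficients yields p as stated.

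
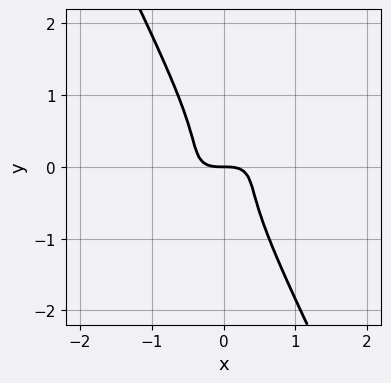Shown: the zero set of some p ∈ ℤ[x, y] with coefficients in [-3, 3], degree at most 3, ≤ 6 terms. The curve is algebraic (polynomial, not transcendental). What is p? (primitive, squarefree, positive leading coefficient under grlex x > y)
2*x^3 - 3*x^2*y + 2*x*y^2 + 2*y^3 + y

(a) deg p = 3. No degree-2 curve has this shape.
(b) From the visible intercepts: it crosses the x-axis at the gridline x = 0; it crosses the y-axis at the gridline y = 0.
(c) These observations pin down the coefficients.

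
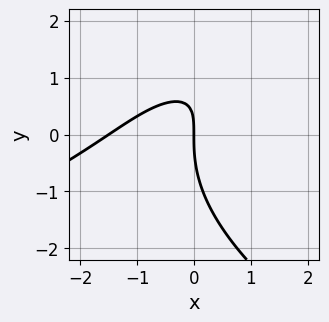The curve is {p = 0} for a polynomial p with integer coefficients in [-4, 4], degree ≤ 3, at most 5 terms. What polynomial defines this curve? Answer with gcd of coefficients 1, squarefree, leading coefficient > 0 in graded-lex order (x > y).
y^3 + 2*x^2 - 3*x*y + 3*x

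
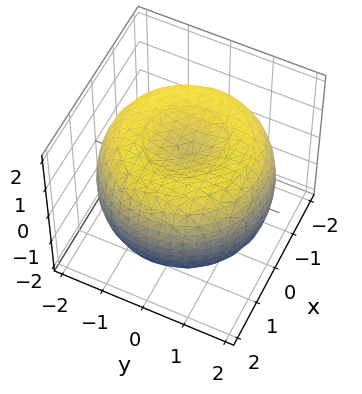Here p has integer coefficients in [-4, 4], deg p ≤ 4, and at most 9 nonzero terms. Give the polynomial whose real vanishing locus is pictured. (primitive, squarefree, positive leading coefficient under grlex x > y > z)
x^4 + 2*x^2*y^2 + y^4 - 3*x^2 - 3*y^2 + 3*z^2 - 3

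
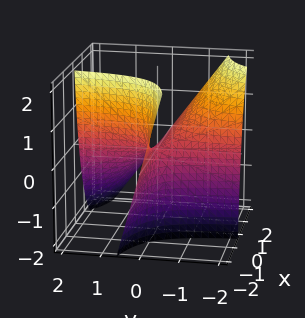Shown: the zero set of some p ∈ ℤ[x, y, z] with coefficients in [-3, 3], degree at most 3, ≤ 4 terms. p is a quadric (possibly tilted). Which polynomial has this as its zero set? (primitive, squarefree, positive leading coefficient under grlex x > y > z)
(a) deg p = 2. The shape is more complex than any degree-1 surface.
(b) Reading off the gridlines: the visible y-axis segment lies entirely on the surface; it meets the z-axis at z = 0 (among the integer gridlines); every point of the x-axis in the box is on the surface.
(c) Together with the visible shape, these determine p as stated.

2*x*y + x*z + z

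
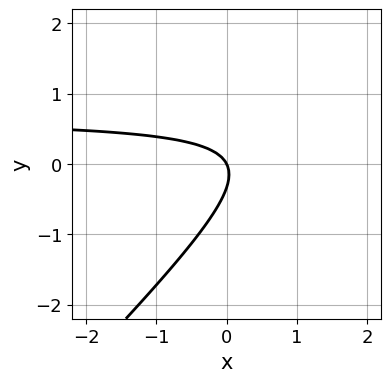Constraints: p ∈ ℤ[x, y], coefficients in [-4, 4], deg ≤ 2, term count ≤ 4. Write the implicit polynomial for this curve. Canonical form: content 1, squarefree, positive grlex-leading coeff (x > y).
3*x*y - 3*y^2 - 2*x - y

Degree: a generic line meets the curve in up to 2 points, so deg p = 2.
Observable constraints: one y-axis crossing is at y = 0; it crosses the x-axis at the gridline x = 0.
These observations pin down the coefficients.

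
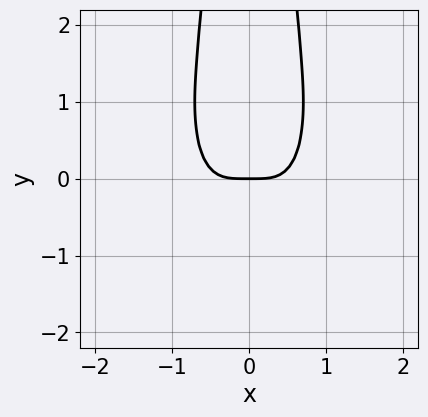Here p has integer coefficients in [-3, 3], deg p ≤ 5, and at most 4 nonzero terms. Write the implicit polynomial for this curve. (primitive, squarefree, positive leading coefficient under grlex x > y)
2*x^4 + x^2*y^2 - y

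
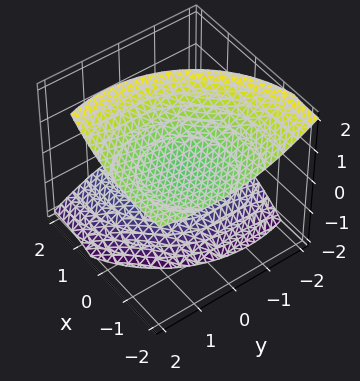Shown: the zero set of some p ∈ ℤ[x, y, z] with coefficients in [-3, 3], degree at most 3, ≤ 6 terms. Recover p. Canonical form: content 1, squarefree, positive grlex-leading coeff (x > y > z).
x^2 + 2*x*z + y^2 - y*z - 2*z^2 + 3

I count 2 distinct pieces. Treating them together as one polynomial.
Degree: no degree-1 surface has this shape, so deg p = 2.
Checking where it meets the axes: it misses every integer gridline on the y-axis; no x-intercept at any integer in the box.
Together with the visible shape, these determine p as stated.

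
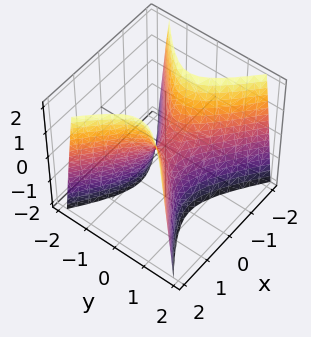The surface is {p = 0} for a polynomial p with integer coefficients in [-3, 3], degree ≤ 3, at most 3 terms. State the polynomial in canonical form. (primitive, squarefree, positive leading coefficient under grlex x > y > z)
2*x^2 - 3*y^2 - z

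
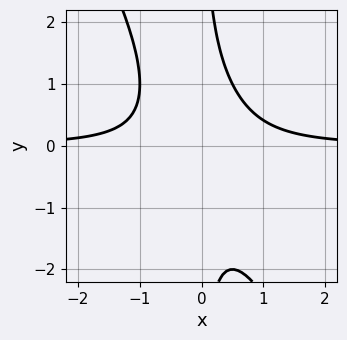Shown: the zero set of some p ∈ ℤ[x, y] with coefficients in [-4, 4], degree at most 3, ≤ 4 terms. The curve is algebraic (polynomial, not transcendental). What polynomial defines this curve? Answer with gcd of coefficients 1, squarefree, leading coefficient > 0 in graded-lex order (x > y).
2*x^2*y + x*y^2 - 1

(a) Degree: no degree-2 curve has this shape, so deg p = 3.
(b) Observable constraints: it misses every integer gridline on the x-axis; it misses every integer gridline on the y-axis.
(c) The integer polynomial consistent with all of this is the stated p.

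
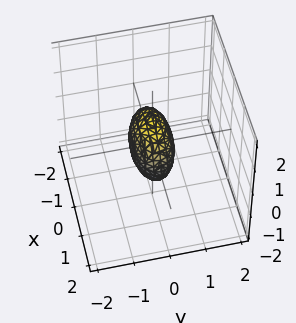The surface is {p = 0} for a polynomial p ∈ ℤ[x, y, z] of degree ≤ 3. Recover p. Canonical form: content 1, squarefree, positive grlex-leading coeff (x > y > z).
First, the degree is 2 — bounded and convex; a quadric.
Next, symmetries: mirror symmetry x ↦ −x ⇒ only even powers of x; mirror symmetry y ↦ −y ⇒ only even powers of y; mirror symmetry z ↦ −z ⇒ only even powers of z.
Next, reading off the gridlines: the x-axis gridline crossings are at x ∈ {-1, 1}; the z-axis gridline crossings are at z ∈ {-1, 1}.
Finally, together with the visible shape, these determine p as stated.

x^2 + 3*y^2 + z^2 - 1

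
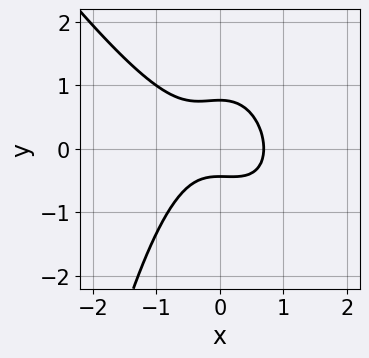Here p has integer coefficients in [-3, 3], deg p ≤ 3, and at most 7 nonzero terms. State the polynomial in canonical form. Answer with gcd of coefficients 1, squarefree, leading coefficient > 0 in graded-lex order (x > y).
3*x^3 + 2*x^2*y + 3*y^2 - y - 1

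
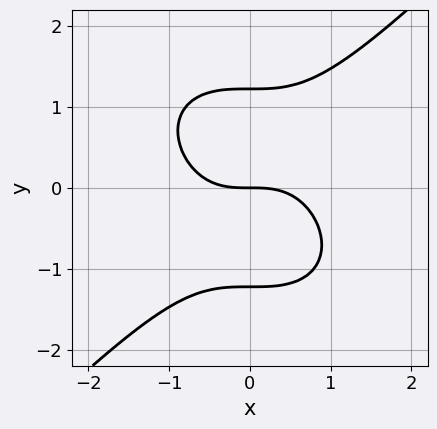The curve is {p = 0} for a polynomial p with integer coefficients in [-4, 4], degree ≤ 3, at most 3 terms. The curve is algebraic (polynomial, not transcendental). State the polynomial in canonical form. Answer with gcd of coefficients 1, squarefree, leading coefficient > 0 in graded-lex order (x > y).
(a) Degree: the shape is more complex than any degree-2 curve, so deg p = 3.
(b) Checking where it meets the axes: it crosses the x-axis at the gridline x = 0; it meets the y-axis at y = 0 (among the integer gridlines).
(c) The integer polynomial consistent with all of this is the stated p.

2*x^3 - 2*y^3 + 3*y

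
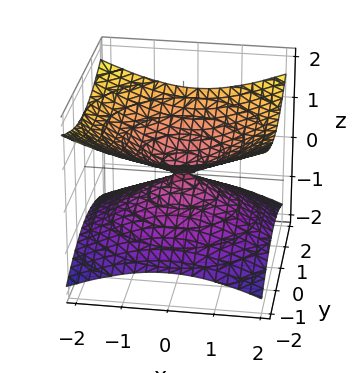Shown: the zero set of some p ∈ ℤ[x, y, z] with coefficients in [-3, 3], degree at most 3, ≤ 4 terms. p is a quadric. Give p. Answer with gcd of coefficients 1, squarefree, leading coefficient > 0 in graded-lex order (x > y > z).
x^2 + y^2 - 3*z^2

1. The degree is 2 — two nappes meeting at a single point; a quadric.
2. Symmetries: mirror symmetry z ↦ −z ⇒ only even powers of z; every cross-section ⟂ z is a circle, so x, y appear only via x² + y².
3. Against the integer gridlines: it crosses the z-axis at the gridline z = 0; a circular section at z = 1 has radius between 1 and 2; it meets the y-axis at y = 0 (among the integer gridlines).
4. Putting this together gives p.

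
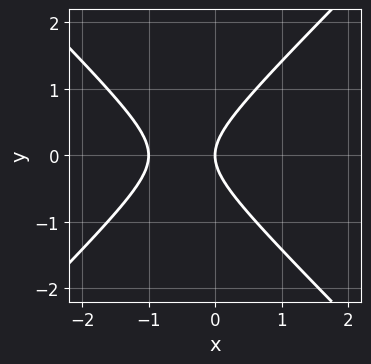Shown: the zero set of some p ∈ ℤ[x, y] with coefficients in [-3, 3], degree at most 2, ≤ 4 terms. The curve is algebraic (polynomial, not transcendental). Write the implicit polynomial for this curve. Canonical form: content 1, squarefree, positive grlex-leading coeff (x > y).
x^2 - y^2 + x

(a) Degree: the shape is more complex than any degree-1 curve, so deg p = 2.
(b) Symmetries: the y ↦ −y reflection is a symmetry, so y appears only in even powers.
(c) From the visible intercepts: it meets the y-axis at y = 0 (among the integer gridlines); the x-axis gridline crossings are at x ∈ {-1, 0}.
(d) These observations pin down the coefficients.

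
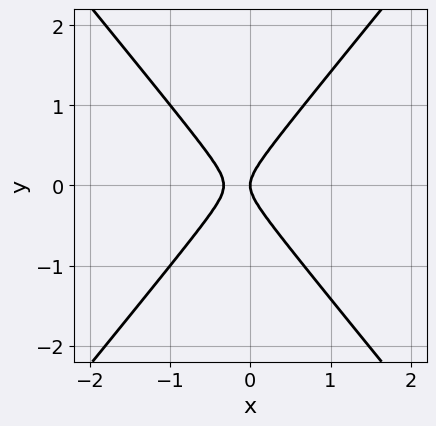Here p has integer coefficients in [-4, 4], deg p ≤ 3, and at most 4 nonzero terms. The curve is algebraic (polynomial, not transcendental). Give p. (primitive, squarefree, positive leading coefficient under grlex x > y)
3*x^2 - 2*y^2 + x

First, deg p = 2.
Then, symmetries: it's symmetric under y → −y, forcing even powers of y.
Then, from the axis intercepts and sections: it crosses the y-axis at the gridline y = 0; it crosses the x-axis at the gridline x = 0.
Finally, together with the visible shape, these determine p as stated.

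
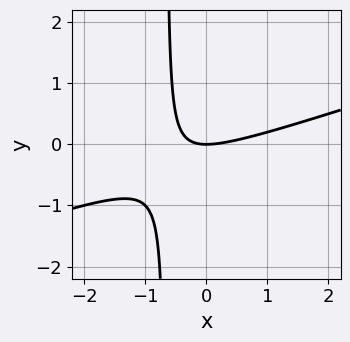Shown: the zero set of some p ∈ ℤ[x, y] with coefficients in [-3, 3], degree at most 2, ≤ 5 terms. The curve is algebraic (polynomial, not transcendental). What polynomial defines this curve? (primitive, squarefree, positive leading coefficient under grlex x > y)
x^2 - 3*x*y - 2*y

deg p = 2. The shape is more complex than any degree-1 curve.
Checking where it meets the axes: it meets the x-axis at x = 0 (among the integer gridlines); one y-axis crossing is at y = 0.
Assembling these constraints gives the stated polynomial.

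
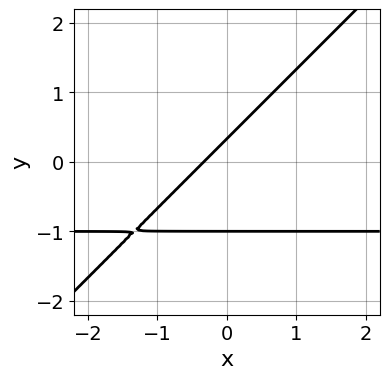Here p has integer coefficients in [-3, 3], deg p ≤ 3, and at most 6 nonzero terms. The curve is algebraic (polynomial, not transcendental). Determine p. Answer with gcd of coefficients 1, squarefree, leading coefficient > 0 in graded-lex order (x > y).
1. Degree: the shape is more complex than any degree-1 curve, so deg p = 2.
2. Observable constraints: it crosses the y-axis at the gridline y = -1.
3. Fitting integer coefficients to these (and the overall shape) gives p.

3*x*y - 3*y^2 + 3*x - 2*y + 1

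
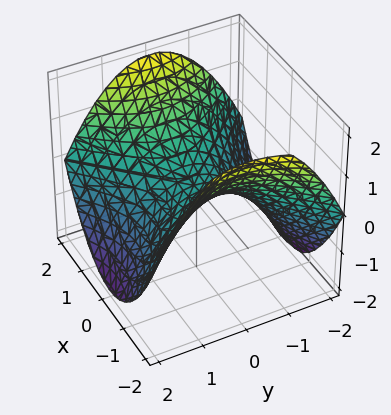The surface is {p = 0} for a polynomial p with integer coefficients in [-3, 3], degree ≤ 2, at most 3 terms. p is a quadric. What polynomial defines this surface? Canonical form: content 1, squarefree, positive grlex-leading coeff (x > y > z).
x^2 - y^2 - 2*z

(a) deg p = 2.
(b) Symmetries: the y ↦ −y reflection is a symmetry, so y appears only in even powers; it's symmetric under x → −x, forcing even powers of x.
(c) Checking where it meets the axes: one x-axis crossing is at x = 0; it crosses the y-axis at the gridline y = 0; it crosses the z-axis at the gridline z = 0.
(d) Assembling these constraints gives the stated polynomial.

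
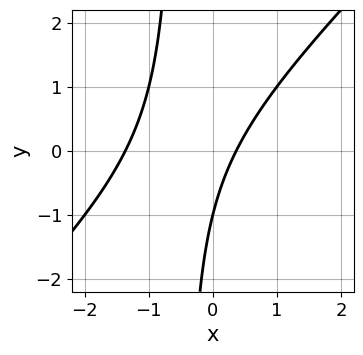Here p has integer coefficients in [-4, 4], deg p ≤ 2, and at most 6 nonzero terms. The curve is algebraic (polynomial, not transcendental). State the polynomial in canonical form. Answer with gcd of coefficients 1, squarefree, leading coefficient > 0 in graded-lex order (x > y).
1. Degree: no degree-1 curve has this shape, so deg p = 2.
2. From the axis intercepts and sections: it crosses the y-axis at the gridline y = -1.
3. Matching integer coefficients to the picture gives p.

2*x^2 - 2*x*y + 2*x - y - 1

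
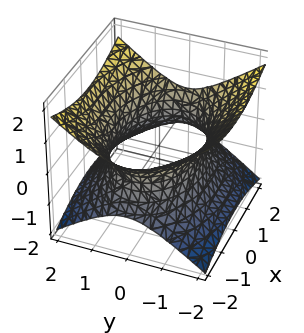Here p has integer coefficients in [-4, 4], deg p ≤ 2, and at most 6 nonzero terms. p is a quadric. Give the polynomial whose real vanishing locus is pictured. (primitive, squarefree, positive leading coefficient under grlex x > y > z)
x^2 + 2*y^2 - 3*z^2 - 3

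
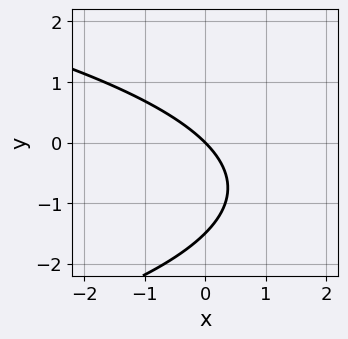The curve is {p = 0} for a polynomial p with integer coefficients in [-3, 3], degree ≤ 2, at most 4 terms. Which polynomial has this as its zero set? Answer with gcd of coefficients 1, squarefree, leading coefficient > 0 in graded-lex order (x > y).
2*y^2 + 3*x + 3*y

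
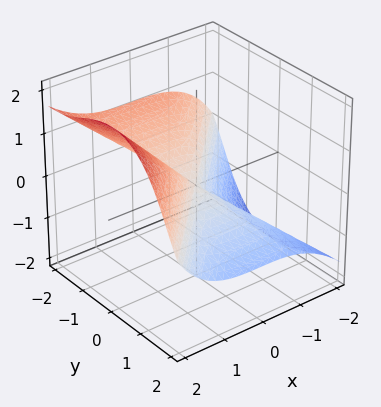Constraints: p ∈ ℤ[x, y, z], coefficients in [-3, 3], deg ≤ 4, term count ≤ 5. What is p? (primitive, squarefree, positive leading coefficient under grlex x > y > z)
x^3 - y^3 - 2*y^2*z - z^3

1. deg p = 3. No degree-2 surface has this shape.
2. From the visible intercepts: it crosses the y-axis at the gridline y = 0; one x-axis crossing is at x = 0.
3. The integer polynomial consistent with all of this is the stated p.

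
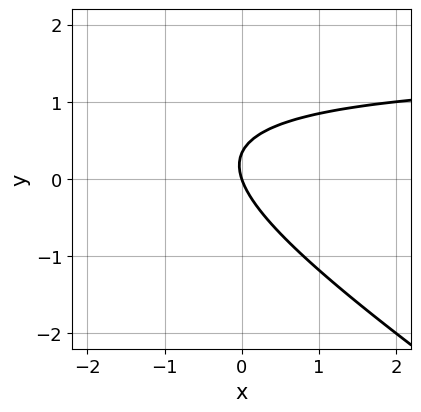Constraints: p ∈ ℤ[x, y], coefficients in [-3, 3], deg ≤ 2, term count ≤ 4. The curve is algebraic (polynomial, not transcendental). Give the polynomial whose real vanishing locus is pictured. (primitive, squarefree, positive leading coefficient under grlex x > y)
2*x*y + 3*y^2 - 3*x - y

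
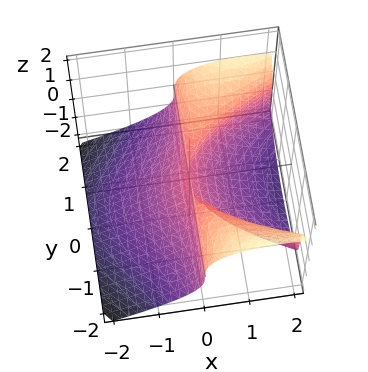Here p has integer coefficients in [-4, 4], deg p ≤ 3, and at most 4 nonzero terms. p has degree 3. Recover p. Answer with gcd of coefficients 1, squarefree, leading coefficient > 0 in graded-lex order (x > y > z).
2*x*y^2 - 3*z^3 - 3*x^2

First, degree: a generic line meets the surface in up to 3 points, so deg p = 3.
Next, observable constraints: it crosses the z-axis at the gridline z = 0; it meets the x-axis at x = 0 (among the integer gridlines).
Finally, assembling these constraints gives the stated polynomial.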